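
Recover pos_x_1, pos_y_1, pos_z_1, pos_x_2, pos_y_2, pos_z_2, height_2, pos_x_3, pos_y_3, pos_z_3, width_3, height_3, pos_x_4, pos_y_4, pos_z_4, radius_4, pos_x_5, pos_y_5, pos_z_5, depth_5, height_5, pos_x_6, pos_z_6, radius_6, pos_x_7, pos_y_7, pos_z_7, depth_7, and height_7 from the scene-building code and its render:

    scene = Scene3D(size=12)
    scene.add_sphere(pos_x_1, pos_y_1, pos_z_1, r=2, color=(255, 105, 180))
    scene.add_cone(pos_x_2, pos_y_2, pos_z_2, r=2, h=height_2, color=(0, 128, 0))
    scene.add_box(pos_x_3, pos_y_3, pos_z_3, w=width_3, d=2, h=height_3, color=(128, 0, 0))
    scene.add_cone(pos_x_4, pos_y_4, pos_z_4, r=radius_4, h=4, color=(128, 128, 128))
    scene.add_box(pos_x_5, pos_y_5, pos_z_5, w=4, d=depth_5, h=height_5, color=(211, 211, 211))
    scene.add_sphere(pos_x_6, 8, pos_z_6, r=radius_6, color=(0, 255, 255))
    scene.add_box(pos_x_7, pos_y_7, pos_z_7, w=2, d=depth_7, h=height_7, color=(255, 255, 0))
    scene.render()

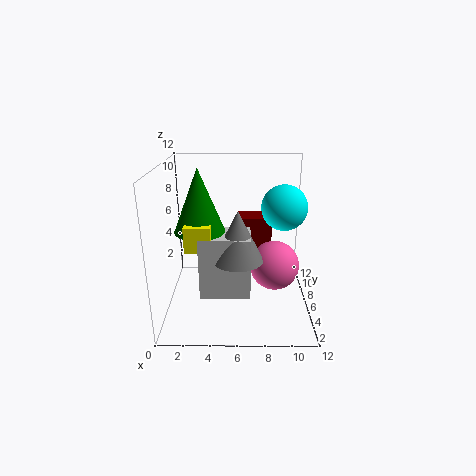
pos_x_1 = 9
pos_y_1 = 5
pos_z_1 = 4
pos_x_2 = 3
pos_y_2 = 5
pos_z_2 = 7
height_2 = 5
pos_x_3 = 6
pos_y_3 = 8
pos_z_3 = 2
width_3 = 3
height_3 = 5
pos_x_4 = 6
pos_y_4 = 4
pos_z_4 = 5
radius_4 = 2
pos_x_5 = 3
pos_y_5 = 3
pos_z_5 = 2
depth_5 = 3
height_5 = 5
pos_x_6 = 10
pos_z_6 = 8
radius_6 = 2
pos_x_7 = 2
pos_y_7 = 3
pos_z_7 = 6
depth_7 = 4
height_7 = 2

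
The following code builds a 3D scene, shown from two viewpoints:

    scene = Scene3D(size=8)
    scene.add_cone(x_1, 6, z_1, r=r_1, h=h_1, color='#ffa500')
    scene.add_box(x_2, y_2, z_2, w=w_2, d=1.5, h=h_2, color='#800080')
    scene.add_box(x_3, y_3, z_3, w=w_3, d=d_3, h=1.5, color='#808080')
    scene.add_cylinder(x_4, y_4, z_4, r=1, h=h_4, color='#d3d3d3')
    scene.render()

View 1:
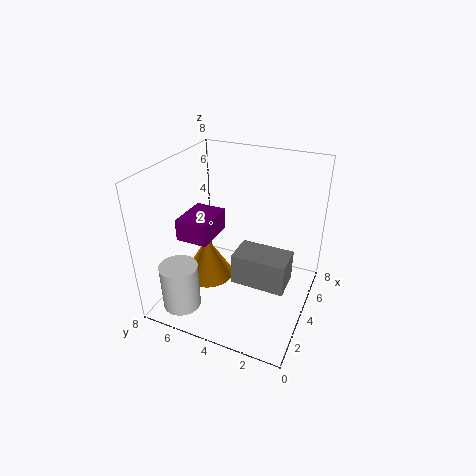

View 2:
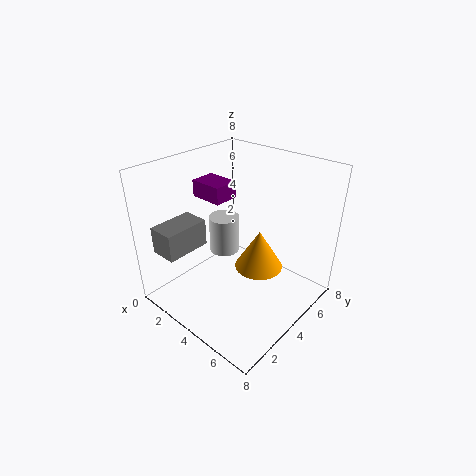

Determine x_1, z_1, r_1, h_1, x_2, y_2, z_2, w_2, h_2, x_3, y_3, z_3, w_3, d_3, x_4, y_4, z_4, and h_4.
x_1 = 4; z_1 = 1; r_1 = 1.5; h_1 = 2.5; x_2 = 0.5; y_2 = 4; z_2 = 5.5; w_2 = 2; h_2 = 1; x_3 = 1; y_3 = 0.5; z_3 = 3.5; w_3 = 1.5; d_3 = 2.5; x_4 = 1; y_4 = 6; z_4 = 1; h_4 = 2.5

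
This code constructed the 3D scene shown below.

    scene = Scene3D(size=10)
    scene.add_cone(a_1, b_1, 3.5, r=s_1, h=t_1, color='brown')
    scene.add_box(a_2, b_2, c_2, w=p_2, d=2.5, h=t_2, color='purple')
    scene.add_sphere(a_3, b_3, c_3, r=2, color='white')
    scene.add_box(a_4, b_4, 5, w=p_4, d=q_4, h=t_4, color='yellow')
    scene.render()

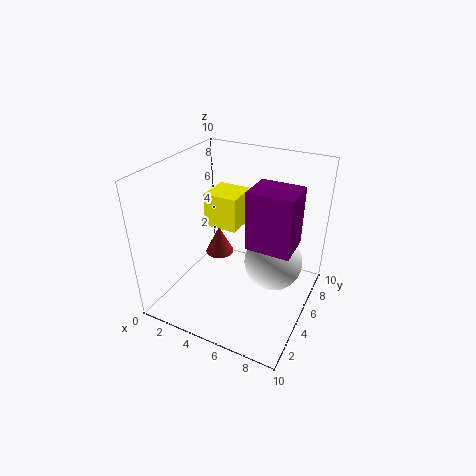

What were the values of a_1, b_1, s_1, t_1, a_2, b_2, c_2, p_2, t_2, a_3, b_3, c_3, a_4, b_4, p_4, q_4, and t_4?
a_1 = 3.5
b_1 = 5
s_1 = 1
t_1 = 2
a_2 = 6
b_2 = 4
c_2 = 5
p_2 = 3
t_2 = 4
a_3 = 7.5
b_3 = 5.5
c_3 = 3.5
a_4 = 2
b_4 = 5.5
p_4 = 2.5
q_4 = 2.5
t_4 = 2.5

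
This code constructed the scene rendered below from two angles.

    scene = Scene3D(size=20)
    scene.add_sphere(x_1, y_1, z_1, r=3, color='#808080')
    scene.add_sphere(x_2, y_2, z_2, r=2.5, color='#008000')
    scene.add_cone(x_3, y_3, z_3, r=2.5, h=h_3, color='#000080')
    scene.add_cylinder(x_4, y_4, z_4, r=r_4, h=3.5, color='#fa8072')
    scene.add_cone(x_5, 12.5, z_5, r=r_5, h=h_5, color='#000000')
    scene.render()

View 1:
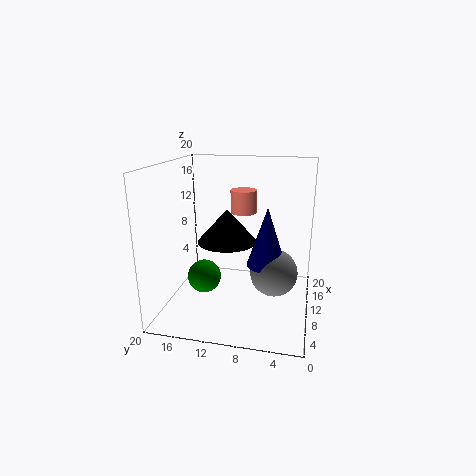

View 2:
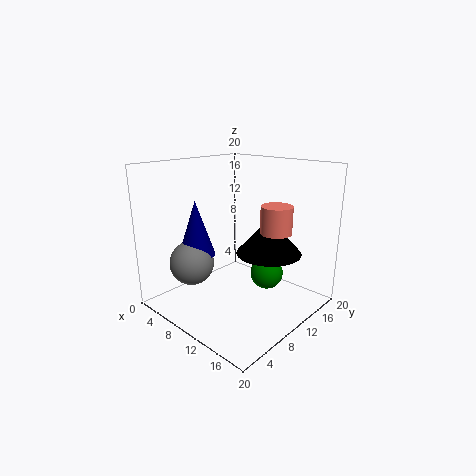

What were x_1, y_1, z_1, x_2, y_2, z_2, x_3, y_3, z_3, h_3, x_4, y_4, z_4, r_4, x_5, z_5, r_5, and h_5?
x_1 = 6.5
y_1 = 4.5
z_1 = 7
x_2 = 11
y_2 = 15.5
z_2 = 3
x_3 = 6.5
y_3 = 5.5
z_3 = 8
h_3 = 7.5
x_4 = 16
y_4 = 10.5
z_4 = 12
r_4 = 2
x_5 = 13.5
z_5 = 8
r_5 = 4.5
h_5 = 5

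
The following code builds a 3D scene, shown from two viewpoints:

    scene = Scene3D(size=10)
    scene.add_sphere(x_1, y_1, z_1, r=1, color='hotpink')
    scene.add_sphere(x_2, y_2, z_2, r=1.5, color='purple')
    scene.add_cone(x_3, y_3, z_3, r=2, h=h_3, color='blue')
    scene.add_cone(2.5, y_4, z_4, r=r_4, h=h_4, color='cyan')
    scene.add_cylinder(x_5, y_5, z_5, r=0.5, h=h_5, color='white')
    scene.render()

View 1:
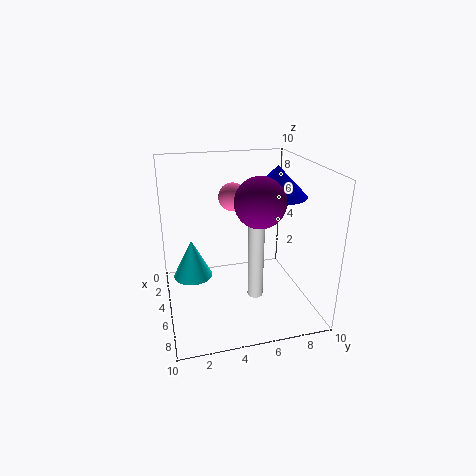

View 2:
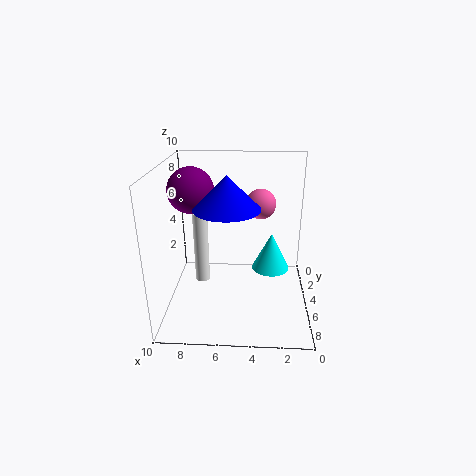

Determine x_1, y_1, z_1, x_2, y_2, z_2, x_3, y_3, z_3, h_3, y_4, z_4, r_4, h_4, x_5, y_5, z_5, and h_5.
x_1 = 3.5; y_1 = 5; z_1 = 7.5; x_2 = 8; y_2 = 5.5; z_2 = 8.5; x_3 = 5.5; y_3 = 7.5; z_3 = 8; h_3 = 2; y_4 = 2; z_4 = 1; r_4 = 1.5; h_4 = 3; x_5 = 7.5; y_5 = 5.5; z_5 = 2; h_5 = 5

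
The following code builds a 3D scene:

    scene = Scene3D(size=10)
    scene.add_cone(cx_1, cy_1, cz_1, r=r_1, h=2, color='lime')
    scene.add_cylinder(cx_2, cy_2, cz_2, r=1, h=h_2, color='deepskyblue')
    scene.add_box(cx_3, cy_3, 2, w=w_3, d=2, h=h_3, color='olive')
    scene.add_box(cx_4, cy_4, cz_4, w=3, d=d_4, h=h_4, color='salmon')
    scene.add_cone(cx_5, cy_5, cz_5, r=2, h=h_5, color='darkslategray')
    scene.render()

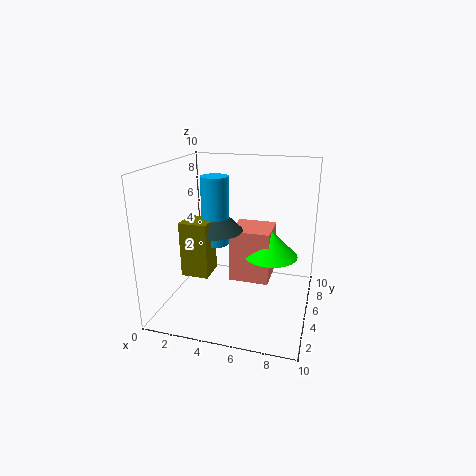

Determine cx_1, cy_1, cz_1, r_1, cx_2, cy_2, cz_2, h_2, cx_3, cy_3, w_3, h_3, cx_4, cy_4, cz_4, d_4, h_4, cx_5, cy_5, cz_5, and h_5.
cx_1 = 7, cy_1 = 7, cz_1 = 3, r_1 = 2, cx_2 = 3, cy_2 = 6, cz_2 = 4, h_2 = 5, cx_3 = 1, cy_3 = 4, w_3 = 2, h_3 = 4, cx_4 = 4, cy_4 = 6, cz_4 = 1, d_4 = 3, h_4 = 4, cx_5 = 3, cy_5 = 6, cz_5 = 5, h_5 = 2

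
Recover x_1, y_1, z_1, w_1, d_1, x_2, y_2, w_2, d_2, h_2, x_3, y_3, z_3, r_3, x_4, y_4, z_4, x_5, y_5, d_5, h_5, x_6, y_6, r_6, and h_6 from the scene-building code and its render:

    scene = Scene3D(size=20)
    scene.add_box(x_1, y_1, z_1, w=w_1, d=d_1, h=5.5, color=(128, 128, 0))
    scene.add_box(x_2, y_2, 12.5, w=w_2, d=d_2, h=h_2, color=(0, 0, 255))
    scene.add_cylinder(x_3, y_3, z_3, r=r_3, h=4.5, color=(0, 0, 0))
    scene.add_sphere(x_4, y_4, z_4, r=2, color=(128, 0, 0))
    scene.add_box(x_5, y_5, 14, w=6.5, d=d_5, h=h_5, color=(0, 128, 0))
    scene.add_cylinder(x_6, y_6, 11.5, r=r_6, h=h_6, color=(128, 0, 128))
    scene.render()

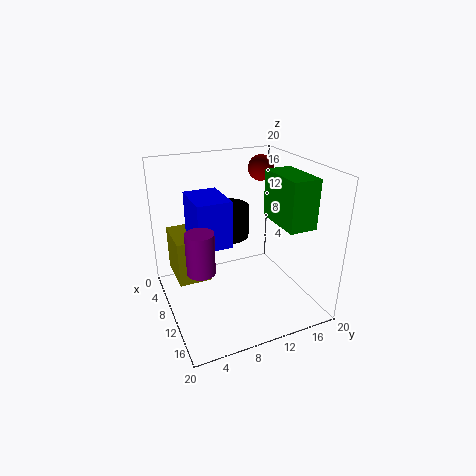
x_1 = 9, y_1 = 0.5, z_1 = 7.5, w_1 = 5.5, d_1 = 4, x_2 = 11, y_2 = 2.5, w_2 = 5.5, d_2 = 4, h_2 = 5.5, x_3 = 7.5, y_3 = 9.5, z_3 = 9.5, r_3 = 3, x_4 = 3, y_4 = 17, z_4 = 17.5, x_5 = 12.5, y_5 = 12.5, d_5 = 3.5, h_5 = 6, x_6 = 18.5, y_6 = 2, r_6 = 1.5, h_6 = 4.5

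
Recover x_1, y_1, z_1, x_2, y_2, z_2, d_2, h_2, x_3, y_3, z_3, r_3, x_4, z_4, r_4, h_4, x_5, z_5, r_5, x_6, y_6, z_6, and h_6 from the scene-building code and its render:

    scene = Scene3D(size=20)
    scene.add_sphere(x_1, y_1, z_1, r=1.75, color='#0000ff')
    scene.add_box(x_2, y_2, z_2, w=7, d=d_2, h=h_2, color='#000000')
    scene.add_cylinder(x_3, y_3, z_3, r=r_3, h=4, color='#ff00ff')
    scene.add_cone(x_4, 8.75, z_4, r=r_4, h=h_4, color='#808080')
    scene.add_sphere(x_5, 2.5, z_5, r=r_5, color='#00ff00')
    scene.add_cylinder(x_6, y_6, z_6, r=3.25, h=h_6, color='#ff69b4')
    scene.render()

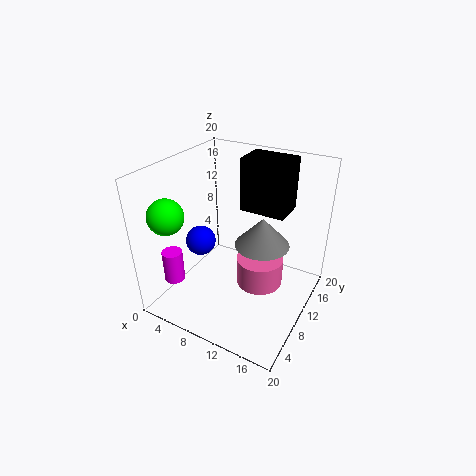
x_1 = 8.75, y_1 = 3.25, z_1 = 13, x_2 = 7.5, y_2 = 15, z_2 = 11.5, d_2 = 5, h_2 = 8, x_3 = 5.75, y_3 = 1.25, z_3 = 7.5, r_3 = 1.25, x_4 = 14.25, z_4 = 11, r_4 = 3.5, h_4 = 3.75, x_5 = 4.25, z_5 = 15.25, r_5 = 2.25, x_6 = 13.25, y_6 = 10.5, z_6 = 3.5, h_6 = 4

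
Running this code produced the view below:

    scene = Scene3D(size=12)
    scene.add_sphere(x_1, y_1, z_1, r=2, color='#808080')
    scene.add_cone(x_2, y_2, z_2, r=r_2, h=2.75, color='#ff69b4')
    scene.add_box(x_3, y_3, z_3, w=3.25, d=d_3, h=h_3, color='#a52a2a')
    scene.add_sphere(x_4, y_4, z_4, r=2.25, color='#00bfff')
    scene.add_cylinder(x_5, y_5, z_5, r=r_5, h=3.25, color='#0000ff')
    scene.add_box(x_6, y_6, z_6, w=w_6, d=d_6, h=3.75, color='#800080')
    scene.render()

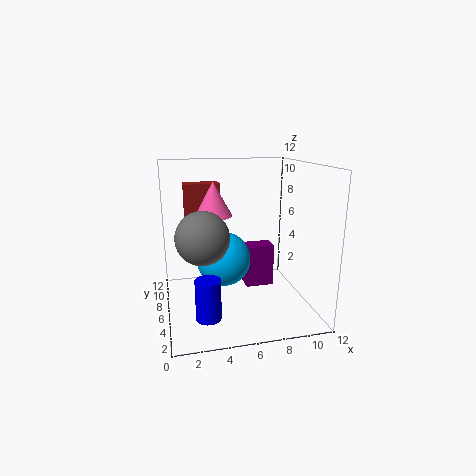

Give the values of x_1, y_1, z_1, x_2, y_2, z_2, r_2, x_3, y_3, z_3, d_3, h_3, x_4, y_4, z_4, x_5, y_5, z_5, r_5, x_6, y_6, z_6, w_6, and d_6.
x_1 = 2.75, y_1 = 3.5, z_1 = 7, x_2 = 4, y_2 = 6, z_2 = 8, r_2 = 1.5, x_3 = 2, y_3 = 9.75, z_3 = 6.75, d_3 = 1.75, h_3 = 3.25, x_4 = 4.75, y_4 = 6, z_4 = 4.25, x_5 = 3, y_5 = 3.25, z_5 = 0.5, r_5 = 1, x_6 = 7, y_6 = 6.75, z_6 = 1, w_6 = 2.5, d_6 = 1.75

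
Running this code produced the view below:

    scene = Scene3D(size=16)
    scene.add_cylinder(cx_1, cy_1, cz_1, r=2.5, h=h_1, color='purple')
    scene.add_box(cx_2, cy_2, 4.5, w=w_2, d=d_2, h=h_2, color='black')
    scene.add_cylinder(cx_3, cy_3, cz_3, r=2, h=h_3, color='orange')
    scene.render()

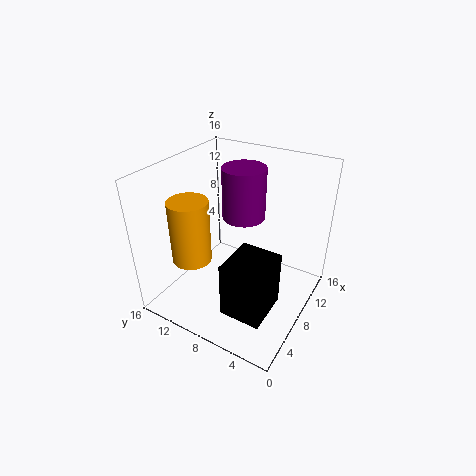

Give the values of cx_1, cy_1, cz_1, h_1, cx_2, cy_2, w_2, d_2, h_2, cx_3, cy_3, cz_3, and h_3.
cx_1 = 11; cy_1 = 9; cz_1 = 9; h_1 = 6; cx_2 = 0.5; cy_2 = 1.5; w_2 = 4.5; d_2 = 4; h_2 = 5.5; cx_3 = 3; cy_3 = 10.5; cz_3 = 7.5; h_3 = 6.5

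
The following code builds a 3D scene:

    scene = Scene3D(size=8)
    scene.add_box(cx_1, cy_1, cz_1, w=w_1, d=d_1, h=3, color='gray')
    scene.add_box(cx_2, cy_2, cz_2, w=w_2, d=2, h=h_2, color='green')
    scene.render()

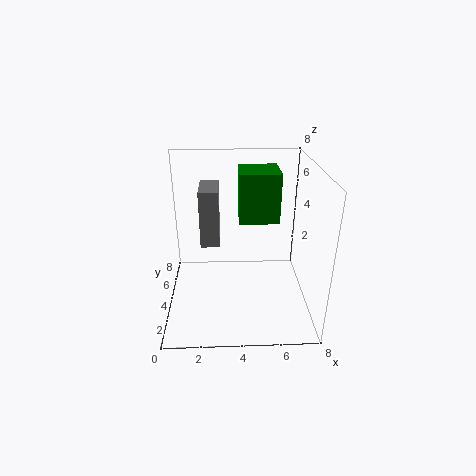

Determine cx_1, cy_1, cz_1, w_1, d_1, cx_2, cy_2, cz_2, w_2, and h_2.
cx_1 = 2, cy_1 = 3, cz_1 = 4, w_1 = 1, d_1 = 2, cx_2 = 4, cy_2 = 2.5, cz_2 = 5.5, w_2 = 2, h_2 = 2.5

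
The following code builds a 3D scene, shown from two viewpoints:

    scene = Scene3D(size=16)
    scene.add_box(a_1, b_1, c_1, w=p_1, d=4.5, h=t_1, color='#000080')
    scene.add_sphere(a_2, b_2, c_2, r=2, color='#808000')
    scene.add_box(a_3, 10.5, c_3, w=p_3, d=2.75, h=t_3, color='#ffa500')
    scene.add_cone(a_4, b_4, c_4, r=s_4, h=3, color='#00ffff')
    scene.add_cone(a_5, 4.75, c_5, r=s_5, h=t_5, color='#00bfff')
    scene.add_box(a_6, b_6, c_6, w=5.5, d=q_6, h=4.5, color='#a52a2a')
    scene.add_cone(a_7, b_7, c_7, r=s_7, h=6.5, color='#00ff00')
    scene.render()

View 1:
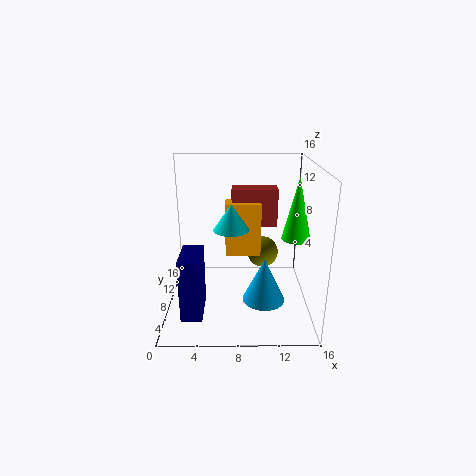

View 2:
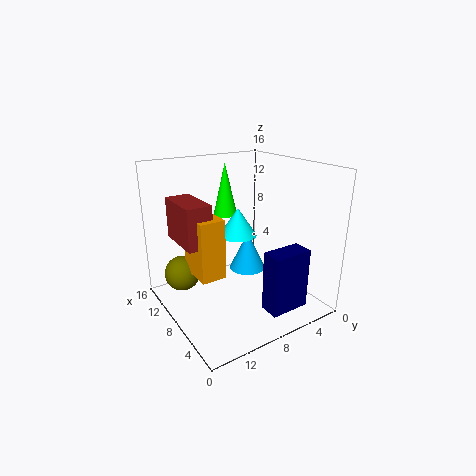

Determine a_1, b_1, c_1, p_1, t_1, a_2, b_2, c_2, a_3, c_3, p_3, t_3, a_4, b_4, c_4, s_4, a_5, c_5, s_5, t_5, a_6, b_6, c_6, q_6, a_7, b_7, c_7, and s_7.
a_1 = 2; b_1 = 2.75; c_1 = 0.75; p_1 = 2.25; t_1 = 6.75; a_2 = 11.25; b_2 = 13.5; c_2 = 3.75; a_3 = 6.5; c_3 = 4.5; p_3 = 4.25; t_3 = 6.5; a_4 = 7.25; b_4 = 8.5; c_4 = 8.75; s_4 = 2; a_5 = 10.75; c_5 = 2.25; s_5 = 2.25; t_5 = 4.75; a_6 = 7.25; b_6 = 11.5; c_6 = 8; q_6 = 2.75; a_7 = 14; b_7 = 6; c_7 = 8.75; s_7 = 1.5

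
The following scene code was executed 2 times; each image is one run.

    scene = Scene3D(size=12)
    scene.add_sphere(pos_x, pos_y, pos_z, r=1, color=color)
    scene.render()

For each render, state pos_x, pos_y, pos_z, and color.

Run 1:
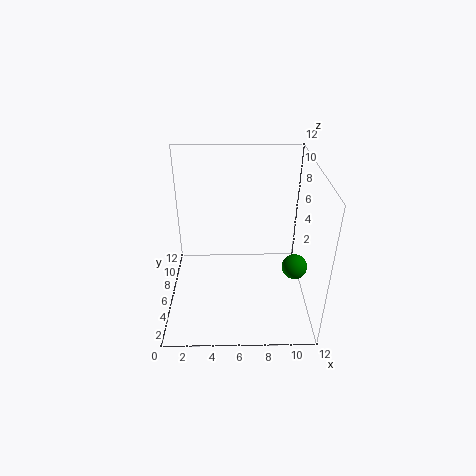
pos_x = 10.5; pos_y = 4; pos_z = 4.5; color = 'green'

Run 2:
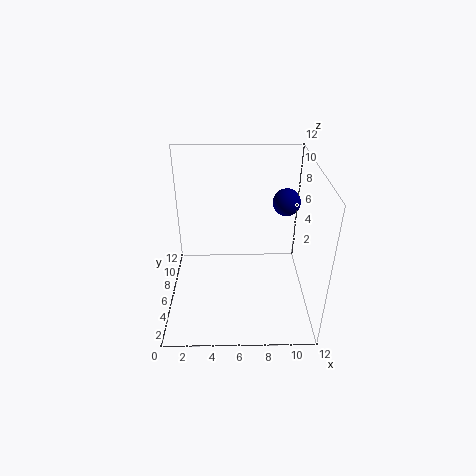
pos_x = 9.5; pos_y = 4.5; pos_z = 10; color = 'navy'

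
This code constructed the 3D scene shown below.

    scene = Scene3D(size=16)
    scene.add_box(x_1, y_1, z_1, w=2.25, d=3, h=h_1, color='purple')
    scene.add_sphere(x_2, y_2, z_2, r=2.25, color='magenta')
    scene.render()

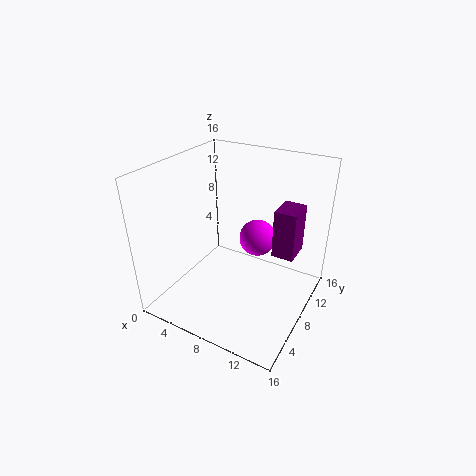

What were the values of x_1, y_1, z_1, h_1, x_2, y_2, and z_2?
x_1 = 12.5, y_1 = 7, z_1 = 7.75, h_1 = 5, x_2 = 8.25, y_2 = 12.5, z_2 = 5.75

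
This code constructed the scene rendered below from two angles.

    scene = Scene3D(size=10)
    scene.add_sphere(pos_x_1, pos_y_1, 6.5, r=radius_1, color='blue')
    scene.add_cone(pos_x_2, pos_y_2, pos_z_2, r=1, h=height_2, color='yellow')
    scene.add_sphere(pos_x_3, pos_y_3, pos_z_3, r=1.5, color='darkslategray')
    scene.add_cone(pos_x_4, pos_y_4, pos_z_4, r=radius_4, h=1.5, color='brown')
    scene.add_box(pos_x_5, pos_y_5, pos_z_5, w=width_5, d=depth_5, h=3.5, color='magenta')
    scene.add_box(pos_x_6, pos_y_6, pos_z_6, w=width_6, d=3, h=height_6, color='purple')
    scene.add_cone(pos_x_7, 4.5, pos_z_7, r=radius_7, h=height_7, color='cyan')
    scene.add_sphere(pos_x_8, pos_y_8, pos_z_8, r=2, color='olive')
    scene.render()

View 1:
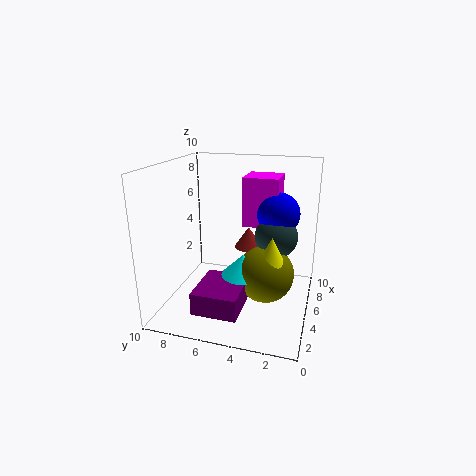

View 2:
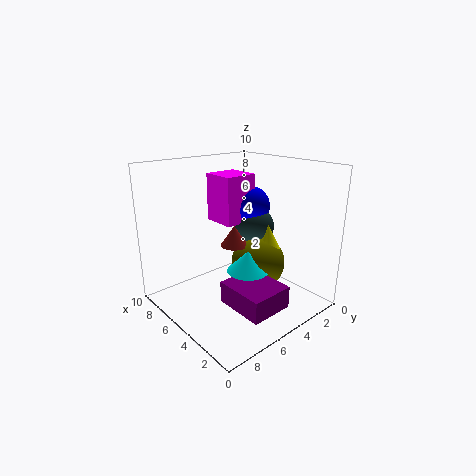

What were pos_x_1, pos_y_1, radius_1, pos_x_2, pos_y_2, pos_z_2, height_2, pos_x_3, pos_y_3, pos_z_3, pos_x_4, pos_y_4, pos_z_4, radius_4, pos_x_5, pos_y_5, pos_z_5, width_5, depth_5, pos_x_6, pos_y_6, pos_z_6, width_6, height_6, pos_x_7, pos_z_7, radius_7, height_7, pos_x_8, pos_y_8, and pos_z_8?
pos_x_1 = 6.5
pos_y_1 = 2.5
radius_1 = 1.5
pos_x_2 = 4.5
pos_y_2 = 2.5
pos_z_2 = 3.5
height_2 = 2
pos_x_3 = 6
pos_y_3 = 2.5
pos_z_3 = 5
pos_x_4 = 6
pos_y_4 = 4.5
pos_z_4 = 4
radius_4 = 1
pos_x_5 = 6
pos_y_5 = 2.5
pos_z_5 = 5.5
width_5 = 2.5
depth_5 = 2.5
pos_x_6 = 1
pos_y_6 = 4
pos_z_6 = 1
width_6 = 3.5
height_6 = 1.5
pos_x_7 = 4.5
pos_z_7 = 2.5
radius_7 = 1.5
height_7 = 1.5
pos_x_8 = 5
pos_y_8 = 3
pos_z_8 = 2.5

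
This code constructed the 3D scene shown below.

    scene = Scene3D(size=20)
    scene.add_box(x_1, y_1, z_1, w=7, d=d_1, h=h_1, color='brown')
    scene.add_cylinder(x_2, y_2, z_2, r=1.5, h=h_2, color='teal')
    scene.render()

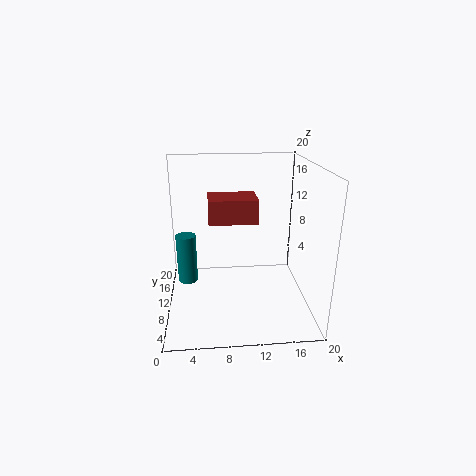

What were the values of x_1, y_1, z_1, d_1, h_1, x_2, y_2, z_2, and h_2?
x_1 = 6; y_1 = 11; z_1 = 11.5; d_1 = 5; h_1 = 3.5; x_2 = 2.5; y_2 = 14; z_2 = 1.5; h_2 = 7.5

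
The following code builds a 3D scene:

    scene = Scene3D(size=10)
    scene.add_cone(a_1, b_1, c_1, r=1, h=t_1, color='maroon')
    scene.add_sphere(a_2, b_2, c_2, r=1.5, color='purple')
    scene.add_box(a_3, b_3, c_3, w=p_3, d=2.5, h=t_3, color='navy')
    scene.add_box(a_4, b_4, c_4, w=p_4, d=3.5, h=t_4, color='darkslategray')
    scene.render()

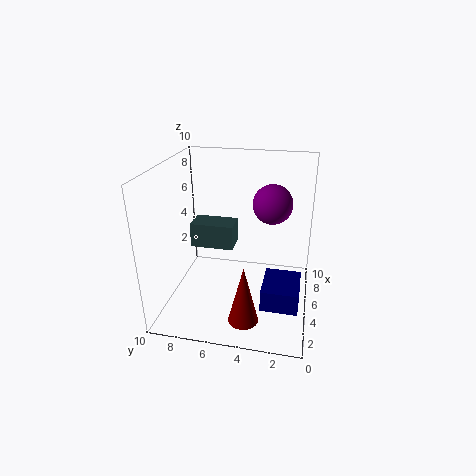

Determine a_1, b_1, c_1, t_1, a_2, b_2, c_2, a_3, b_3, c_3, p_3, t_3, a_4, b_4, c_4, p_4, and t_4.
a_1 = 2, b_1 = 4, c_1 = 0.5, t_1 = 4, a_2 = 8, b_2 = 3, c_2 = 6.5, a_3 = 2.5, b_3 = 0.5, c_3 = 1, p_3 = 3, t_3 = 1.5, a_4 = 7.5, b_4 = 6, c_4 = 2.5, p_4 = 2, t_4 = 2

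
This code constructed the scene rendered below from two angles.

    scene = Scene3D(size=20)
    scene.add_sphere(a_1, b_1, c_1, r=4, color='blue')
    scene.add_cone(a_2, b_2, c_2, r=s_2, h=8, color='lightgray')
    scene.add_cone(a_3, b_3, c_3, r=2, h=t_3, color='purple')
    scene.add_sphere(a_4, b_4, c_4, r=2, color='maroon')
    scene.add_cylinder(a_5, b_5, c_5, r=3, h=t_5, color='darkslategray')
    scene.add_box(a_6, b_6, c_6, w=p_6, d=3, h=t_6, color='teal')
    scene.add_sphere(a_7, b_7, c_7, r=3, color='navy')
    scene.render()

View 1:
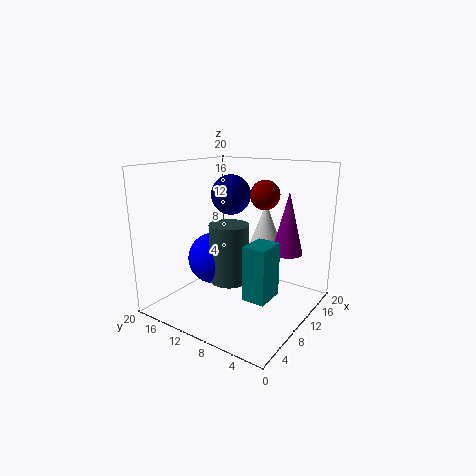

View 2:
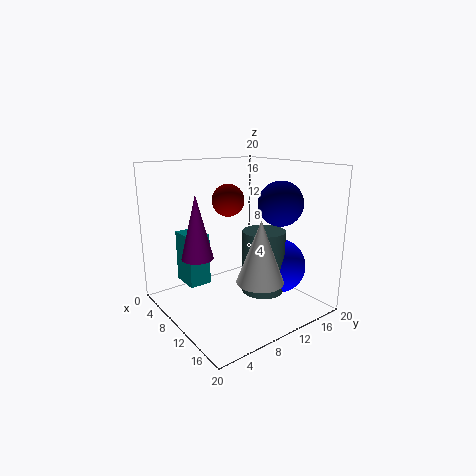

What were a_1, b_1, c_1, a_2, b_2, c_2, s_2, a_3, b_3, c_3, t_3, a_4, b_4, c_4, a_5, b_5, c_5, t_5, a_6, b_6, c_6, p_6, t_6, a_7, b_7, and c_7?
a_1 = 12; b_1 = 16; c_1 = 5; a_2 = 16; b_2 = 9; c_2 = 6; s_2 = 3; a_3 = 11; b_3 = 3; c_3 = 9; t_3 = 8; a_4 = 12; b_4 = 7; c_4 = 16; a_5 = 12; b_5 = 13; c_5 = 2; t_5 = 9; a_6 = 5; b_6 = 3; c_6 = 4; p_6 = 4; t_6 = 7; a_7 = 14; b_7 = 14; c_7 = 15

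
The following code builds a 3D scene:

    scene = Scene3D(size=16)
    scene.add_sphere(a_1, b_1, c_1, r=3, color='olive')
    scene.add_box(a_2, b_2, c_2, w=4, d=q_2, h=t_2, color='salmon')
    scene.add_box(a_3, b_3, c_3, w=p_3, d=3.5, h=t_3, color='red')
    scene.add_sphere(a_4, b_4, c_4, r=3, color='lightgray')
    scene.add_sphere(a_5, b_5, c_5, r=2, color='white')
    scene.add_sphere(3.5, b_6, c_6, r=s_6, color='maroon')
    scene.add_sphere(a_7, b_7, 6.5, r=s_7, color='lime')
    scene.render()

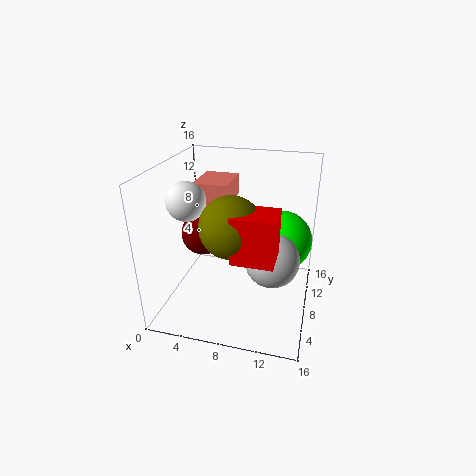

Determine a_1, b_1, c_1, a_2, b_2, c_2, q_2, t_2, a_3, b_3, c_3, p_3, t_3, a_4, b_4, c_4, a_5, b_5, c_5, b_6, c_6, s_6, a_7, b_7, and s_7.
a_1 = 8.5; b_1 = 3.5; c_1 = 11.5; a_2 = 2.5; b_2 = 9; c_2 = 11; q_2 = 5; t_2 = 2.5; a_3 = 9; b_3 = 1; c_3 = 9; p_3 = 4; t_3 = 4.5; a_4 = 12; b_4 = 7.5; c_4 = 6; a_5 = 3.5; b_5 = 5; c_5 = 13; b_6 = 9; c_6 = 7.5; s_6 = 2.5; a_7 = 12.5; b_7 = 11.5; s_7 = 3.5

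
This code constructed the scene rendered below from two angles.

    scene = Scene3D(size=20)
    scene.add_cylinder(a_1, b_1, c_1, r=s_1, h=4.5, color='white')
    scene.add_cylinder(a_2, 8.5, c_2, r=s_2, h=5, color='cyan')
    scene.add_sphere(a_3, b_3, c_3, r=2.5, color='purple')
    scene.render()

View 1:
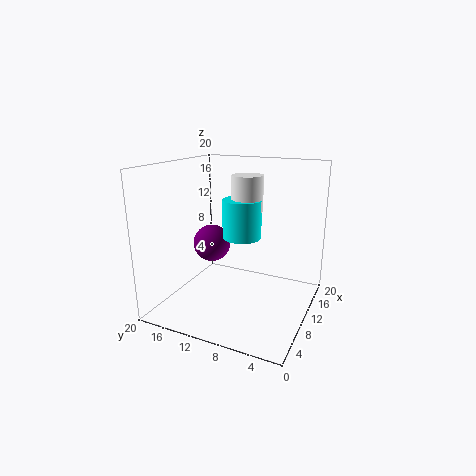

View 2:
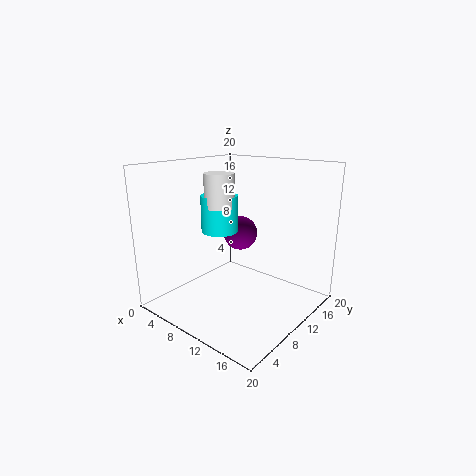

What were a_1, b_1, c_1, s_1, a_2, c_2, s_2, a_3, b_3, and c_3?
a_1 = 8.5; b_1 = 8; c_1 = 14.5; s_1 = 2; a_2 = 8; c_2 = 11; s_2 = 2.5; a_3 = 8; b_3 = 13; c_3 = 9.5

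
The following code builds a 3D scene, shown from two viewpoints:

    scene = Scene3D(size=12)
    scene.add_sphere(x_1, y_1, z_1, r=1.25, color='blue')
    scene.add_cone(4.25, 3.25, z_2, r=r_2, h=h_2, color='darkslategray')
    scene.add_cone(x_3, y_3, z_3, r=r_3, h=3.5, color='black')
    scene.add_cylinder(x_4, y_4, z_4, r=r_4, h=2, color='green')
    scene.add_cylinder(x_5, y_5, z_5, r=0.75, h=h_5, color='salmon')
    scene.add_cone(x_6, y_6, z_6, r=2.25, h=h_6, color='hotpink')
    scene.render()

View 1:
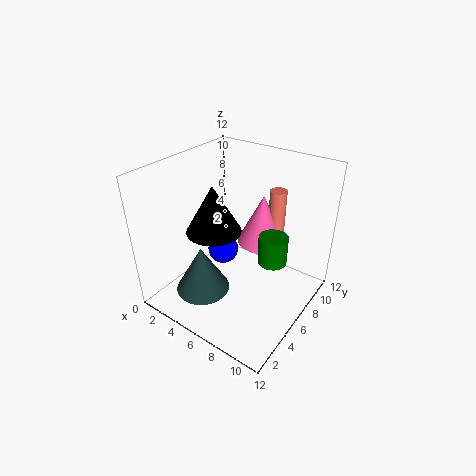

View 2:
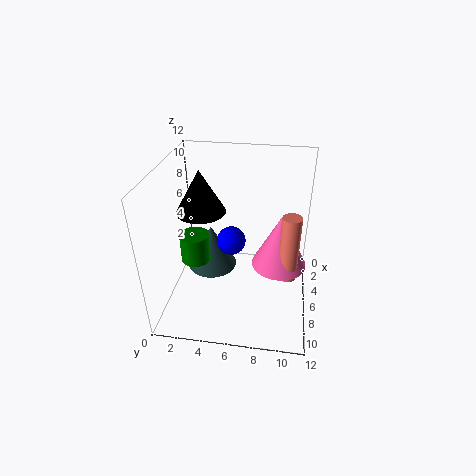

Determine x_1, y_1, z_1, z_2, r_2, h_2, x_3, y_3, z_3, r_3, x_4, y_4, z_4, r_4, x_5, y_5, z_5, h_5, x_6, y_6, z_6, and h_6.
x_1 = 5; y_1 = 5.25; z_1 = 5; z_2 = 1.75; r_2 = 2.25; h_2 = 4; x_3 = 6; y_3 = 3; z_3 = 8.25; r_3 = 2; x_4 = 10.5; y_4 = 3.75; z_4 = 7; r_4 = 1; x_5 = 7.25; y_5 = 10.25; z_5 = 3.5; h_5 = 5.5; x_6 = 6.25; y_6 = 9.5; z_6 = 4; h_6 = 4.5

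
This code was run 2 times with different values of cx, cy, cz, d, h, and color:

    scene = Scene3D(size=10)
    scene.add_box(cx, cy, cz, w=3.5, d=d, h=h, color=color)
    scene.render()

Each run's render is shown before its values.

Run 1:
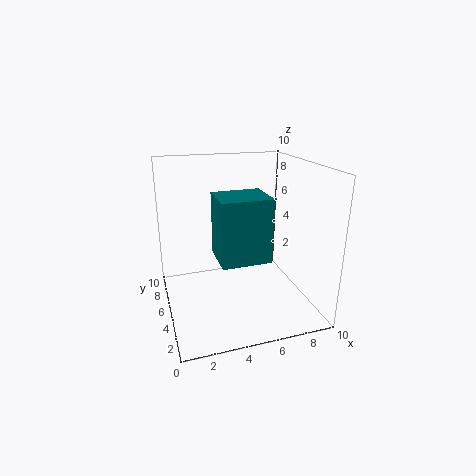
cx = 3.5, cy = 3.5, cz = 3.5, d = 3, h = 4.5, color = 'teal'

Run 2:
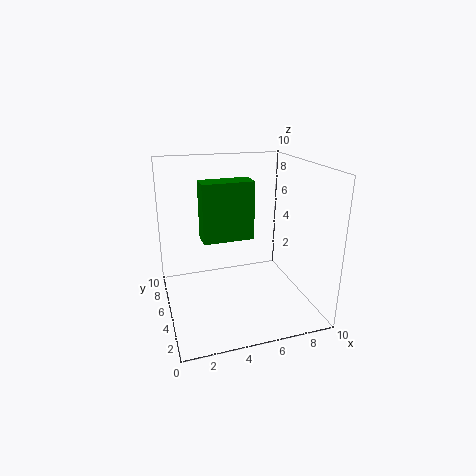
cx = 2.5, cy = 4.5, cz = 5, d = 1.5, h = 4, color = 'green'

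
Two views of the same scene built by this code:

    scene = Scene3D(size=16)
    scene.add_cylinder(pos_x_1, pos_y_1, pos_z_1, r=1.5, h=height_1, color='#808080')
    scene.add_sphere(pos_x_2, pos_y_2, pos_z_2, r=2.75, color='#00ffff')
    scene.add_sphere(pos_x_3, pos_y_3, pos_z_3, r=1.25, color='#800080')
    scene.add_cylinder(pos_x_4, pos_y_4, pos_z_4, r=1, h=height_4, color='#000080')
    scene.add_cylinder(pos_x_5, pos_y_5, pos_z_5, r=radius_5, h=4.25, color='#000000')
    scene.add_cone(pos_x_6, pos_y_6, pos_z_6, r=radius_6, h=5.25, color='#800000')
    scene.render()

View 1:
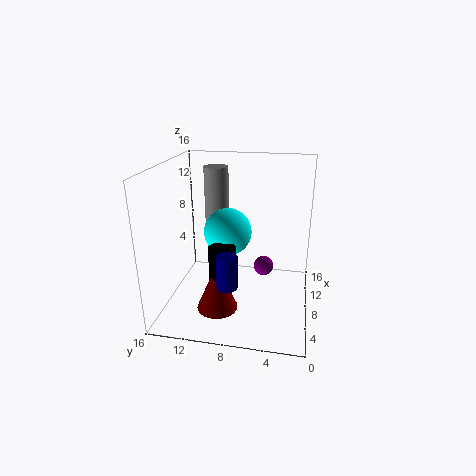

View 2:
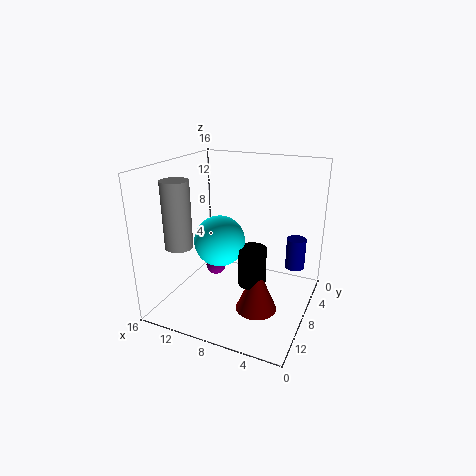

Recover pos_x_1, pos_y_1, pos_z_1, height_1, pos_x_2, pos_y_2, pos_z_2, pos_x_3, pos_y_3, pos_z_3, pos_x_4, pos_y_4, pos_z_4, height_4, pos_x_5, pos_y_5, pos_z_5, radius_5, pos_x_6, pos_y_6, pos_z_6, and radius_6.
pos_x_1 = 13.25, pos_y_1 = 11.75, pos_z_1 = 7.5, height_1 = 7.25, pos_x_2 = 9.5, pos_y_2 = 9.5, pos_z_2 = 8, pos_x_3 = 12.25, pos_y_3 = 5.5, pos_z_3 = 2.5, pos_x_4 = 1.5, pos_y_4 = 7.75, pos_z_4 = 5.75, height_4 = 3.25, pos_x_5 = 5.75, pos_y_5 = 9.25, pos_z_5 = 3.5, radius_5 = 1.5, pos_x_6 = 5, pos_y_6 = 9.75, pos_z_6 = 0.75, radius_6 = 2.25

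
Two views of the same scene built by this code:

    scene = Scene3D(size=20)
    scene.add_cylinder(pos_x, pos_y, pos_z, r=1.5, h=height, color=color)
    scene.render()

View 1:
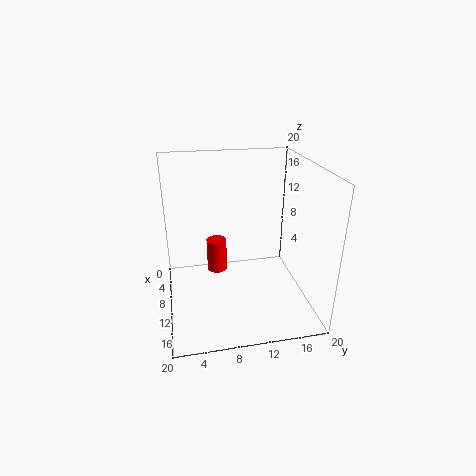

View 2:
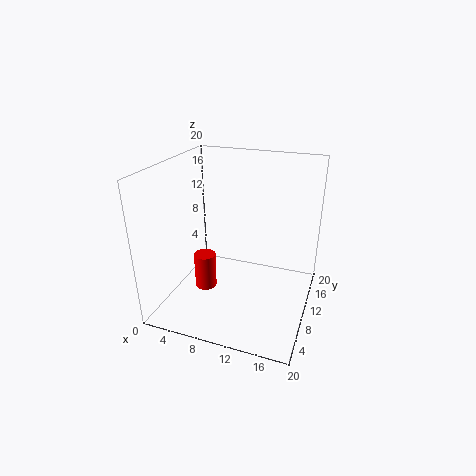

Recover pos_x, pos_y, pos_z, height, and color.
pos_x = 6
pos_y = 7.5
pos_z = 3
height = 5
color = 'red'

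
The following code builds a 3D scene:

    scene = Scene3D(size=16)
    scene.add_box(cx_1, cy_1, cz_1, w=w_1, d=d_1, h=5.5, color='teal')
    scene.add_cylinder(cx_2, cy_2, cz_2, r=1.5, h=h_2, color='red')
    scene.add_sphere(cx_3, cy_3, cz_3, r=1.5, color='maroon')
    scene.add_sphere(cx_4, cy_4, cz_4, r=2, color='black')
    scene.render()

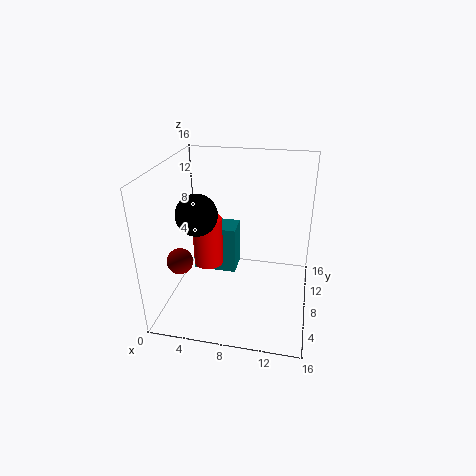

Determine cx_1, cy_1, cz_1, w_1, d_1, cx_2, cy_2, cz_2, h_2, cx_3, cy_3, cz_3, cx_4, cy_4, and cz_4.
cx_1 = 2.5; cy_1 = 8.5; cz_1 = 3; w_1 = 5; d_1 = 3; cx_2 = 5.5; cy_2 = 5; cz_2 = 6.5; h_2 = 5; cx_3 = 1.5; cy_3 = 6.5; cz_3 = 5; cx_4 = 5; cy_4 = 3.5; cz_4 = 12.5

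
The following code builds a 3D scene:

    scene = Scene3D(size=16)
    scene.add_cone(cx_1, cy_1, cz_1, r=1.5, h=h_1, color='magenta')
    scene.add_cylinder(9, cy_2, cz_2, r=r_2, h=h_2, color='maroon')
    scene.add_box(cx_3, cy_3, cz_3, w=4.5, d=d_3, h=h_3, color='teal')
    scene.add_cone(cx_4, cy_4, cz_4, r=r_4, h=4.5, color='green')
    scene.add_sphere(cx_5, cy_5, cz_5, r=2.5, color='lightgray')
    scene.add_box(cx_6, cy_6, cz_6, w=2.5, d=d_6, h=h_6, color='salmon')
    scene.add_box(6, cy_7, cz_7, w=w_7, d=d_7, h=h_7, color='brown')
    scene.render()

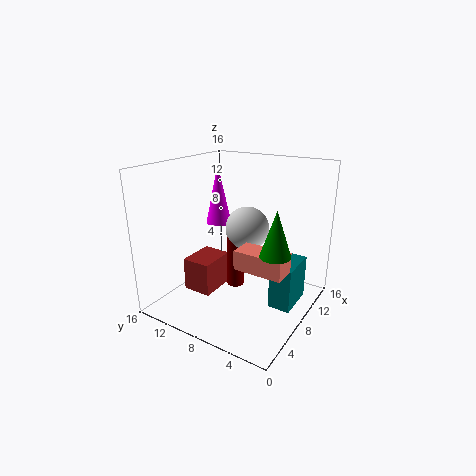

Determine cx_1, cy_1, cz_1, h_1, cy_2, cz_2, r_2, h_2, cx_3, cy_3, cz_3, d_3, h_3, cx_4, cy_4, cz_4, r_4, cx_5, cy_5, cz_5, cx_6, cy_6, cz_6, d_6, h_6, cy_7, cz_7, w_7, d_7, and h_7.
cx_1 = 10; cy_1 = 12; cz_1 = 8.5; h_1 = 7; cy_2 = 9; cz_2 = 1.5; r_2 = 1; h_2 = 7.5; cx_3 = 8; cy_3 = 1.5; cz_3 = 0.5; d_3 = 2.5; h_3 = 5; cx_4 = 5; cy_4 = 2; cz_4 = 8.5; r_4 = 1.5; cx_5 = 10; cy_5 = 8; cz_5 = 8.5; cx_6 = 4; cy_6 = 1; cz_6 = 6.5; d_6 = 5; h_6 = 2; cy_7 = 11; cz_7 = 0.5; w_7 = 4.5; d_7 = 3.5; h_7 = 4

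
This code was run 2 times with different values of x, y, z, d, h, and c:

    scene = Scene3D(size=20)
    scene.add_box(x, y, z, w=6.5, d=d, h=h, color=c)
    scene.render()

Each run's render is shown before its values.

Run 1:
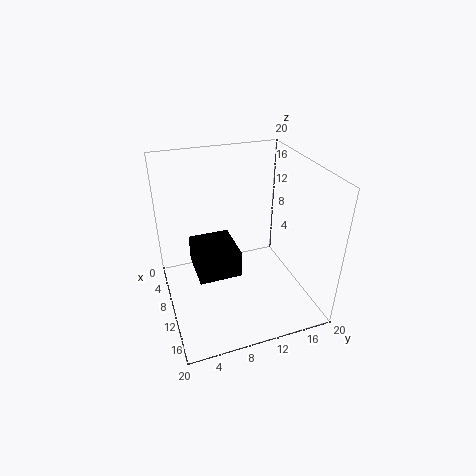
x = 5; y = 4; z = 4.5; d = 6; h = 4; c = 'black'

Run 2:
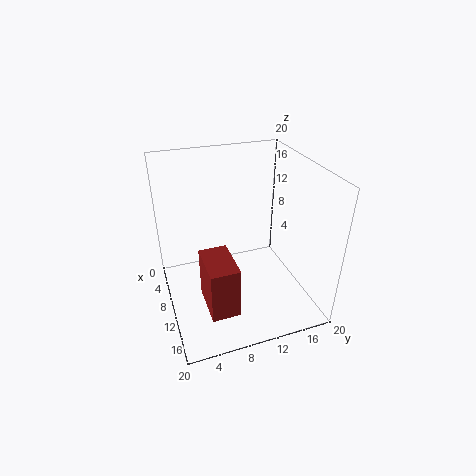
x = 9; y = 4.5; z = 1; d = 4; h = 7.5; c = 'brown'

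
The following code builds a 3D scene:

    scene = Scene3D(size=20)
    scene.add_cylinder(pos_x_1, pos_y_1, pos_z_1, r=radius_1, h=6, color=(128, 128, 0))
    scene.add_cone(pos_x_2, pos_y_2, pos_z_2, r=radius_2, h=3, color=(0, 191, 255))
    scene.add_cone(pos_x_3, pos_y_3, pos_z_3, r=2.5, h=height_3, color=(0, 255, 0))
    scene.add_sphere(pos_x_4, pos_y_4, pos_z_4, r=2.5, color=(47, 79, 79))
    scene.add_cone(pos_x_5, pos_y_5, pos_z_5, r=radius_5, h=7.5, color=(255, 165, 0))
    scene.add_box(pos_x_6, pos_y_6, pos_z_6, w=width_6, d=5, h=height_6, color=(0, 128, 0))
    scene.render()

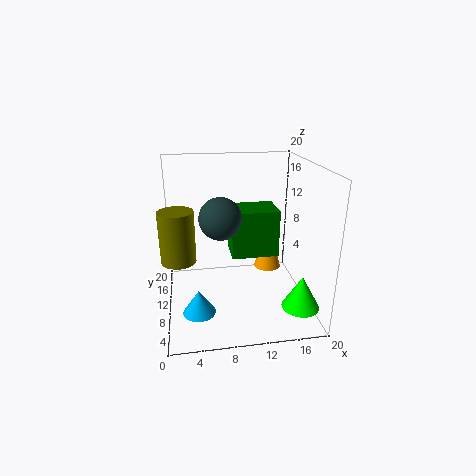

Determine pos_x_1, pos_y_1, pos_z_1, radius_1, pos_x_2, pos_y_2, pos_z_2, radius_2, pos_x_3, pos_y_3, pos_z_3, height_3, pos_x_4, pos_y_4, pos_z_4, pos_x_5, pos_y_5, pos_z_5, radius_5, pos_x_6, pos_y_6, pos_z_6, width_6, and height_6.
pos_x_1 = 2; pos_y_1 = 3.5; pos_z_1 = 10.5; radius_1 = 2; pos_x_2 = 4; pos_y_2 = 3; pos_z_2 = 3.5; radius_2 = 2; pos_x_3 = 17.5; pos_y_3 = 4; pos_z_3 = 2; height_3 = 4.5; pos_x_4 = 7; pos_y_4 = 4.5; pos_z_4 = 15; pos_x_5 = 15; pos_y_5 = 12.5; pos_z_5 = 4; radius_5 = 2; pos_x_6 = 9; pos_y_6 = 8.5; pos_z_6 = 7.5; width_6 = 6.5; height_6 = 6.5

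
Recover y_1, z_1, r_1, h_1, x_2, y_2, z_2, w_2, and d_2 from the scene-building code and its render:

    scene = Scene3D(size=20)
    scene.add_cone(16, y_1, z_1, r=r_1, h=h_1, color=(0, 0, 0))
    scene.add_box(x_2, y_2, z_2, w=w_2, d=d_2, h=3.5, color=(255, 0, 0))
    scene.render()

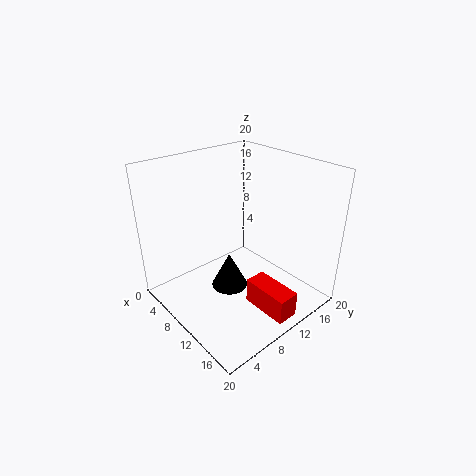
y_1 = 3.5; z_1 = 9; r_1 = 2; h_1 = 4; x_2 = 13; y_2 = 9; z_2 = 1.5; w_2 = 6.5; d_2 = 3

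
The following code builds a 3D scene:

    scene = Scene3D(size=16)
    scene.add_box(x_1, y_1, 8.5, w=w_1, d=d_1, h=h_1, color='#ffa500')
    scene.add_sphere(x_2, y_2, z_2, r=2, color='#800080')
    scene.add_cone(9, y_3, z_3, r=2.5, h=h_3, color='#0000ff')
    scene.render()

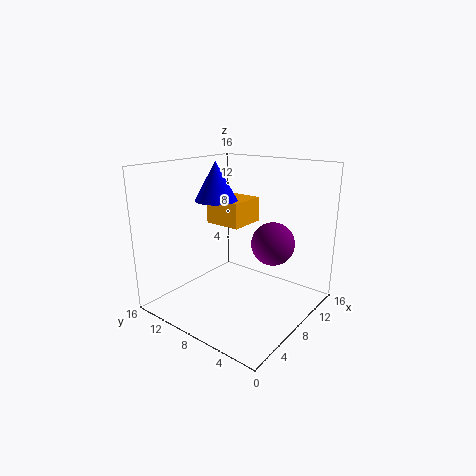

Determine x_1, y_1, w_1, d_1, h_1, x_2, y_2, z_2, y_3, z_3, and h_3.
x_1 = 9; y_1 = 9; w_1 = 4.5; d_1 = 4.5; h_1 = 3; x_2 = 5.5; y_2 = 2; z_2 = 9.5; y_3 = 12; z_3 = 11.5; h_3 = 4.5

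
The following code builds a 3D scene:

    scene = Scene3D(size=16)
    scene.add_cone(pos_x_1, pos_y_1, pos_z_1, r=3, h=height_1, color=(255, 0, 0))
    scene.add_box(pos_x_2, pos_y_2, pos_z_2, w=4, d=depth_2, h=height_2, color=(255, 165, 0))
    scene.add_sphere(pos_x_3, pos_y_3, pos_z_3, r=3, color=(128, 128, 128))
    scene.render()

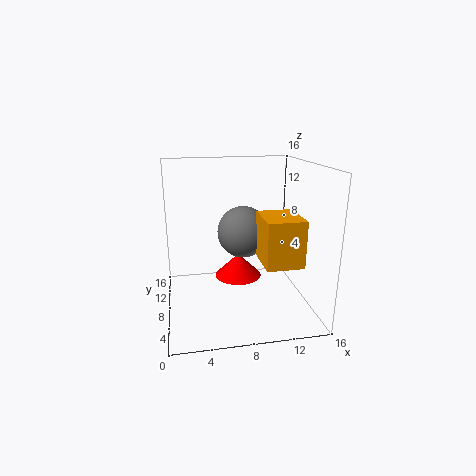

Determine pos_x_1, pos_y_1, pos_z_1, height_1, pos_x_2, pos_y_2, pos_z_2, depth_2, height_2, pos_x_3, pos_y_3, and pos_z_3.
pos_x_1 = 9; pos_y_1 = 13; pos_z_1 = 1; height_1 = 3; pos_x_2 = 10; pos_y_2 = 3; pos_z_2 = 6; depth_2 = 5; height_2 = 5; pos_x_3 = 9; pos_y_3 = 10; pos_z_3 = 8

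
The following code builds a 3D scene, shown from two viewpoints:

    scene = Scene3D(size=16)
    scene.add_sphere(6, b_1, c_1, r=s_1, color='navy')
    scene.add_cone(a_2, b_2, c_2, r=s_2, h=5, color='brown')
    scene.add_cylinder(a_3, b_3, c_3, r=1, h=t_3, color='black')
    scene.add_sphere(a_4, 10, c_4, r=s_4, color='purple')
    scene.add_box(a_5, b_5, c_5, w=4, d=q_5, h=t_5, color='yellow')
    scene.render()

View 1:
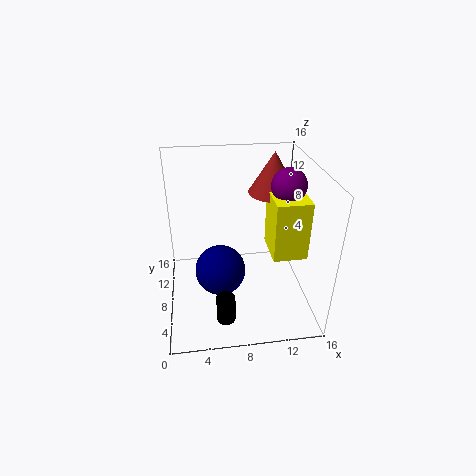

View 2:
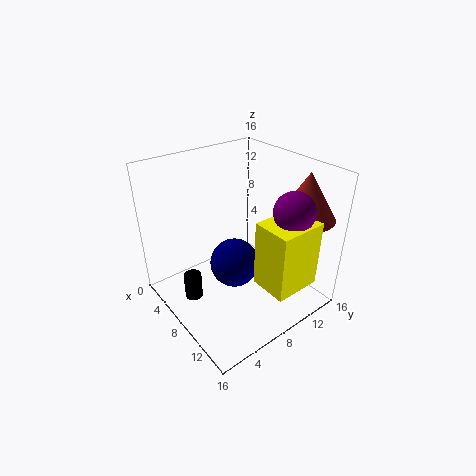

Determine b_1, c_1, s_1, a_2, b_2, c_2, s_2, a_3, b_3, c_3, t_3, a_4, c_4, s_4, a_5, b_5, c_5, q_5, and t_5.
b_1 = 9, c_1 = 3, s_1 = 3, a_2 = 13, b_2 = 13, c_2 = 11, s_2 = 3, a_3 = 6, b_3 = 3, c_3 = 1, t_3 = 3, a_4 = 14, c_4 = 13, s_4 = 2, a_5 = 12, b_5 = 7, c_5 = 5, q_5 = 5, t_5 = 7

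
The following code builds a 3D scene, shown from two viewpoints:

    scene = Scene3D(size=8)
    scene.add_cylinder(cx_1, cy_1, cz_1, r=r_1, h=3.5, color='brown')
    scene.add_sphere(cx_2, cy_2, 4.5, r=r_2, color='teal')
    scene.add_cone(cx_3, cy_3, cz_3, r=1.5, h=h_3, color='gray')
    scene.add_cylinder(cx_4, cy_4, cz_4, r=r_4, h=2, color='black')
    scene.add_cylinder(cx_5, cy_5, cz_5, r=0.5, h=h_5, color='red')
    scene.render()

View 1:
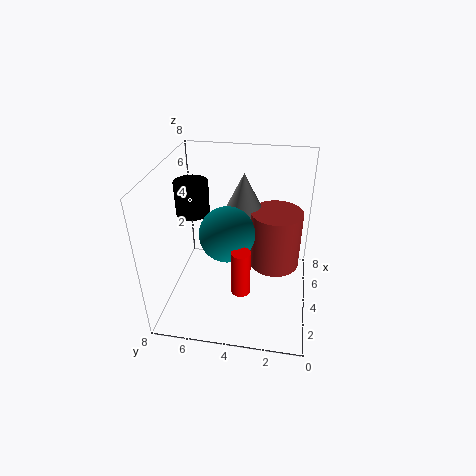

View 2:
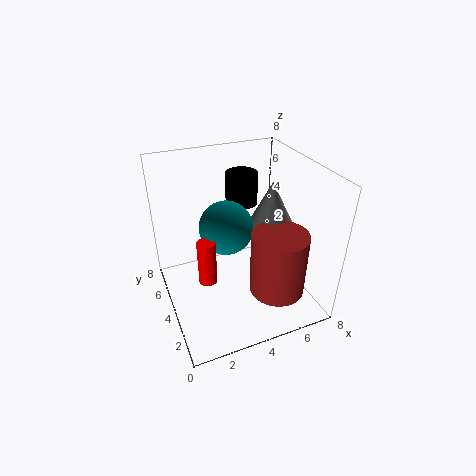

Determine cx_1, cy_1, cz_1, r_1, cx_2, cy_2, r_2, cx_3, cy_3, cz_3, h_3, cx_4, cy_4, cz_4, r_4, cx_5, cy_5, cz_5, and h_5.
cx_1 = 5.5
cy_1 = 2
cz_1 = 1.5
r_1 = 1.5
cx_2 = 3.5
cy_2 = 4.5
r_2 = 1.5
cx_3 = 6
cy_3 = 4
cz_3 = 4
h_3 = 3
cx_4 = 5.5
cy_4 = 7
cz_4 = 4.5
r_4 = 1
cx_5 = 2
cy_5 = 3.5
cz_5 = 2
h_5 = 2.5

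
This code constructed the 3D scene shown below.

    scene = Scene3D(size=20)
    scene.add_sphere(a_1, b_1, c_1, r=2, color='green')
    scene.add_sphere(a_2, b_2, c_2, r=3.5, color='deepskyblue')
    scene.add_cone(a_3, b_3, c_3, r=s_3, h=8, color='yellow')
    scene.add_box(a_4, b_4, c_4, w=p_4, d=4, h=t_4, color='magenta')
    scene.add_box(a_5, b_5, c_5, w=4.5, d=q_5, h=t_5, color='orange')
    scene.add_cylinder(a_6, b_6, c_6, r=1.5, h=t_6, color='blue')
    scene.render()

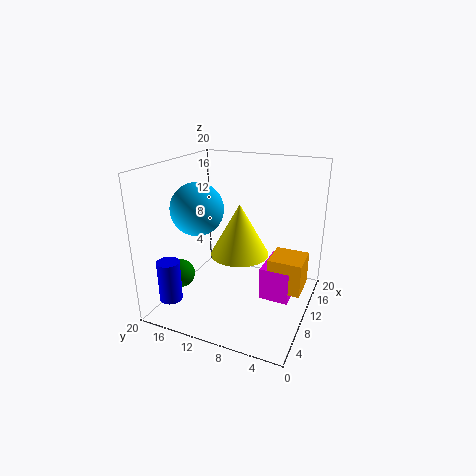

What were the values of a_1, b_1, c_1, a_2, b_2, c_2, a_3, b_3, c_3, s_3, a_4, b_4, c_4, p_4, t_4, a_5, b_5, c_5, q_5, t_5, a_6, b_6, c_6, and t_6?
a_1 = 6.5, b_1 = 17.5, c_1 = 4.5, a_2 = 7, b_2 = 14.5, c_2 = 14.5, a_3 = 14, b_3 = 11.5, c_3 = 5.5, s_3 = 4.5, a_4 = 8, b_4 = 2, c_4 = 2.5, p_4 = 6, t_4 = 4.5, a_5 = 8, b_5 = 0.5, c_5 = 4, q_5 = 4.5, t_5 = 4.5, a_6 = 2.5, b_6 = 16.5, c_6 = 3, t_6 = 5.5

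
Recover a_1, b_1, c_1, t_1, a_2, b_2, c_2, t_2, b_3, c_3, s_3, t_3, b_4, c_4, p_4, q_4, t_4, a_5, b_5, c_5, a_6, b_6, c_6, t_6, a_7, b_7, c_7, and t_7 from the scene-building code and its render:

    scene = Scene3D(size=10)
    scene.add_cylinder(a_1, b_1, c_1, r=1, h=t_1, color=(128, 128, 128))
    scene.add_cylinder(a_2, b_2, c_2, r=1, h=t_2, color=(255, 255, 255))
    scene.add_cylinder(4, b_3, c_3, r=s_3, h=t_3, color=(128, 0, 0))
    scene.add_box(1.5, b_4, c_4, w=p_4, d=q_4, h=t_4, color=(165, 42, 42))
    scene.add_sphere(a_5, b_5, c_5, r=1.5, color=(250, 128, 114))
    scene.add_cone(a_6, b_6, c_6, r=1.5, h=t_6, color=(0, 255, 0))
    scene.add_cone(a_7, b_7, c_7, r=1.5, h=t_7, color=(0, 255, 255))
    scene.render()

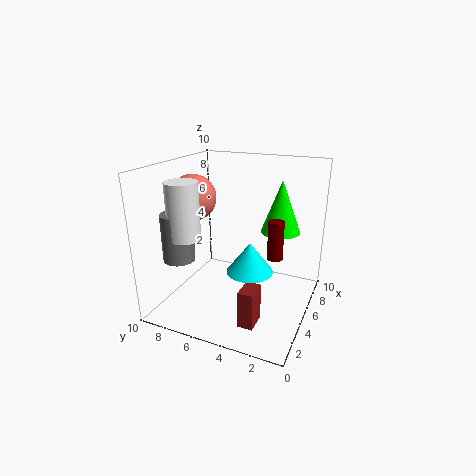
a_1 = 1.5, b_1 = 7.5, c_1 = 4.5, t_1 = 3, a_2 = 1.5, b_2 = 7, c_2 = 6, t_2 = 3.5, b_3 = 2, c_3 = 4.5, s_3 = 0.5, t_3 = 2.5, b_4 = 2.5, c_4 = 0.5, p_4 = 1.5, q_4 = 1, t_4 = 2.5, a_5 = 3.5, b_5 = 7.5, c_5 = 8, a_6 = 8.5, b_6 = 3, c_6 = 4.5, t_6 = 4, a_7 = 3.5, b_7 = 3.5, c_7 = 3.5, t_7 = 2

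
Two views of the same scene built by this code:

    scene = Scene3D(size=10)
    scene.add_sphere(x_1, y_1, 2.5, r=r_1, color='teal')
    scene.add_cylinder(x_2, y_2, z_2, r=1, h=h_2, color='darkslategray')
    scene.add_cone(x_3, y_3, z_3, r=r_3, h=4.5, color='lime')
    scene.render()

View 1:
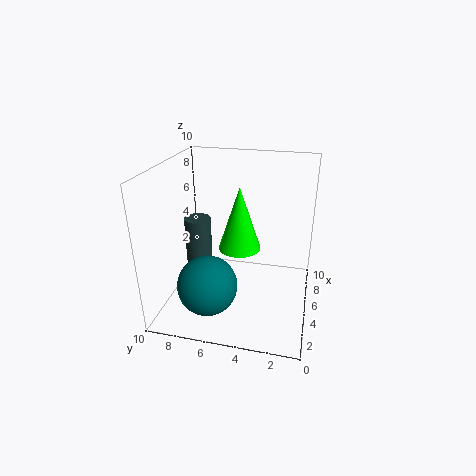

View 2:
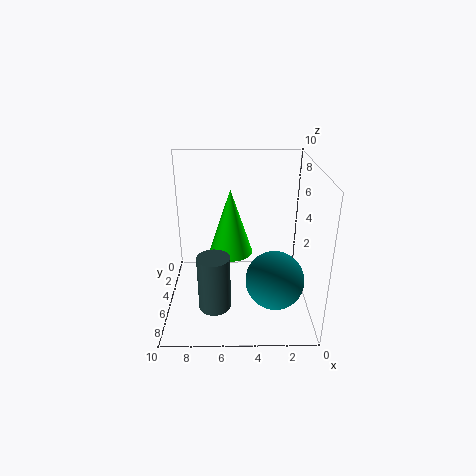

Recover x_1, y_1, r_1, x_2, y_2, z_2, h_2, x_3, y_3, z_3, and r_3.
x_1 = 2.5
y_1 = 6.5
r_1 = 2
x_2 = 6.5
y_2 = 8.5
z_2 = 2
h_2 = 3.5
x_3 = 5.5
y_3 = 5
z_3 = 4
r_3 = 1.5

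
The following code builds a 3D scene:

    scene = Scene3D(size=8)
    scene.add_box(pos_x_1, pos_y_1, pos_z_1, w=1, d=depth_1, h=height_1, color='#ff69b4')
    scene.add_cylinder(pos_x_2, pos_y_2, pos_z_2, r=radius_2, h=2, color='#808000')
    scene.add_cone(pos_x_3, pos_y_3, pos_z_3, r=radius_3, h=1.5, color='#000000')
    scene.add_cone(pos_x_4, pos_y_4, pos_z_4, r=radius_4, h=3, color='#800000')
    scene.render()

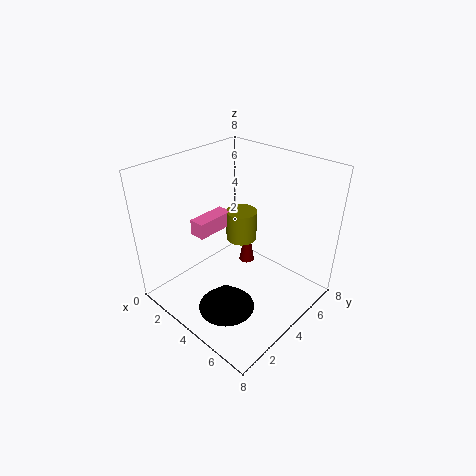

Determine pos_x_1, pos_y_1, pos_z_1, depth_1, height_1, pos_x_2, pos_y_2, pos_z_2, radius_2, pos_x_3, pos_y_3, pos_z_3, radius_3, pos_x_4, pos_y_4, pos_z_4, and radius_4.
pos_x_1 = 0.5
pos_y_1 = 3.5
pos_z_1 = 3
depth_1 = 2.5
height_1 = 1
pos_x_2 = 2
pos_y_2 = 6.5
pos_z_2 = 2
radius_2 = 1
pos_x_3 = 5
pos_y_3 = 2
pos_z_3 = 1
radius_3 = 1.5
pos_x_4 = 2.5
pos_y_4 = 6.5
pos_z_4 = 0.5
radius_4 = 0.5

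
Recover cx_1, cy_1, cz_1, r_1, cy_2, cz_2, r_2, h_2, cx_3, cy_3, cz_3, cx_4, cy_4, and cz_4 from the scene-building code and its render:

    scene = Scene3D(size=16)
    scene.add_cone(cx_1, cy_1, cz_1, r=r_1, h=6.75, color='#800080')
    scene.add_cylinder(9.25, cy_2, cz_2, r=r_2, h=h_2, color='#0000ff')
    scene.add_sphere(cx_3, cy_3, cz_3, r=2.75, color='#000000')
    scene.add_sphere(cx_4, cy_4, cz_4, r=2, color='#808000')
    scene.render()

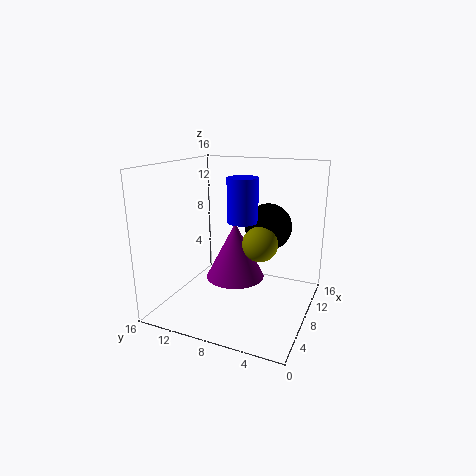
cx_1 = 10; cy_1 = 9.25; cz_1 = 2.25; r_1 = 3.5; cy_2 = 8; cz_2 = 9.5; r_2 = 1.75; h_2 = 5; cx_3 = 11.75; cy_3 = 5.75; cz_3 = 8.5; cx_4 = 9; cy_4 = 5.75; cz_4 = 7.25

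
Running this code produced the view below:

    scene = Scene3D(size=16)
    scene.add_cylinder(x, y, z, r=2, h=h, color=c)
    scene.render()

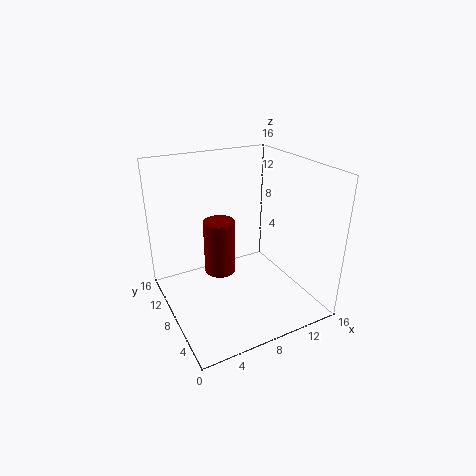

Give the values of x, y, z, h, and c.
x = 8
y = 13
z = 1
h = 7
c = 'maroon'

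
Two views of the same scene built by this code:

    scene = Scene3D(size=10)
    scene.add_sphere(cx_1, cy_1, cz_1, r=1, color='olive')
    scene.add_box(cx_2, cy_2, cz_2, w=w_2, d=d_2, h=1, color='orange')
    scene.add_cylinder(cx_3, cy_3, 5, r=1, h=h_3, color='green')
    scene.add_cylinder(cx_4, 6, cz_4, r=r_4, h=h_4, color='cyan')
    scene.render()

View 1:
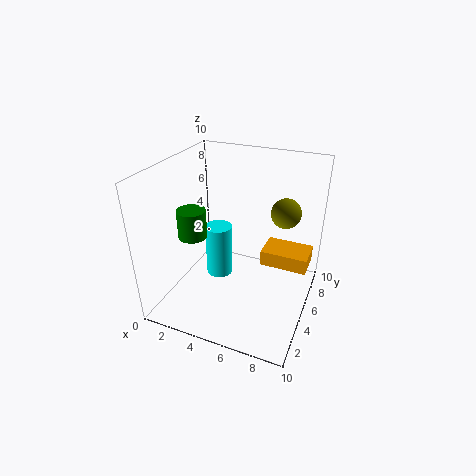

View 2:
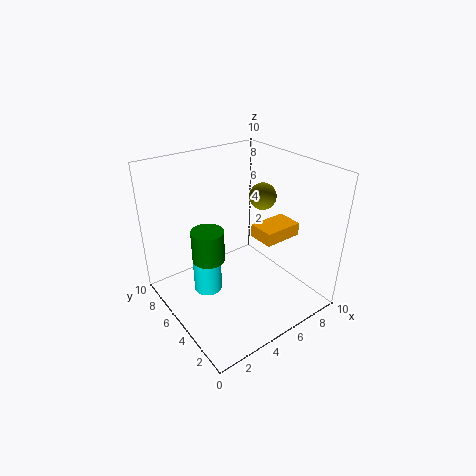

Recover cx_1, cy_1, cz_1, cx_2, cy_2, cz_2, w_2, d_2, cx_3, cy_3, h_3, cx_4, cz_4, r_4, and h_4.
cx_1 = 8
cy_1 = 6
cz_1 = 7
cx_2 = 7
cy_2 = 4
cz_2 = 4
w_2 = 3
d_2 = 2
cx_3 = 2
cy_3 = 4
h_3 = 2
cx_4 = 3
cz_4 = 1
r_4 = 1
h_4 = 4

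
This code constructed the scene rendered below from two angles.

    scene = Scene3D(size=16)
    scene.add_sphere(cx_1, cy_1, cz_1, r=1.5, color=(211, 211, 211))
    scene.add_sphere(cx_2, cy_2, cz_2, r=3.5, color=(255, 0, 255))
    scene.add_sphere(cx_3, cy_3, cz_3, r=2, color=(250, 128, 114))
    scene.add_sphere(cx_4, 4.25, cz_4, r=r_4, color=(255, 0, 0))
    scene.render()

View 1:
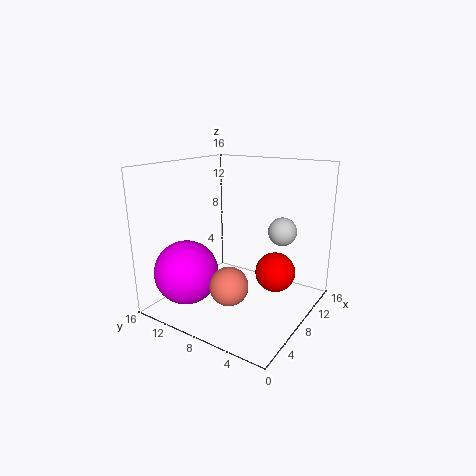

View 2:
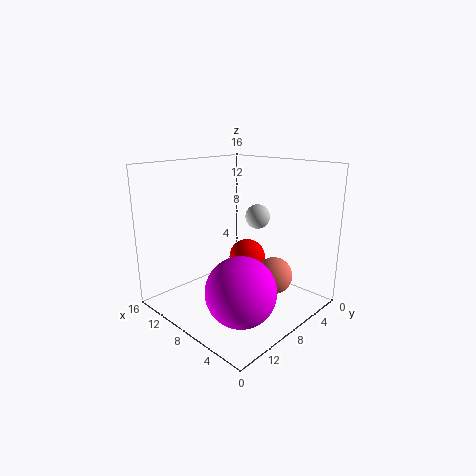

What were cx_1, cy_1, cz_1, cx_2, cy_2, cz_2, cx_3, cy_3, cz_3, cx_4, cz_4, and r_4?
cx_1 = 9.25; cy_1 = 3.25; cz_1 = 9.25; cx_2 = 3.75; cy_2 = 12; cz_2 = 4.5; cx_3 = 4; cy_3 = 6.5; cz_3 = 4.25; cx_4 = 10; cz_4 = 4; r_4 = 2.25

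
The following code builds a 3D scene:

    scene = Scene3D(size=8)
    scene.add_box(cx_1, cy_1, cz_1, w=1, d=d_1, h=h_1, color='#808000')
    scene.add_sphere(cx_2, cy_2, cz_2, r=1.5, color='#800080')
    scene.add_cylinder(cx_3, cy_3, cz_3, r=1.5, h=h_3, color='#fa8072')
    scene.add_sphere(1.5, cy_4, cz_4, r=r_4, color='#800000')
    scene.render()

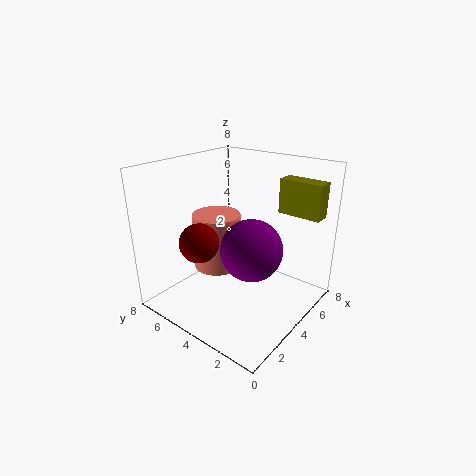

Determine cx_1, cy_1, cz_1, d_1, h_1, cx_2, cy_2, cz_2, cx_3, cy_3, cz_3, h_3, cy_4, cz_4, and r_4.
cx_1 = 6.5
cy_1 = 0.5
cz_1 = 5
d_1 = 2.5
h_1 = 2
cx_2 = 2.5
cy_2 = 2
cz_2 = 4.5
cx_3 = 5
cy_3 = 6.5
cz_3 = 1
h_3 = 3.5
cy_4 = 4.5
cz_4 = 4.5
r_4 = 1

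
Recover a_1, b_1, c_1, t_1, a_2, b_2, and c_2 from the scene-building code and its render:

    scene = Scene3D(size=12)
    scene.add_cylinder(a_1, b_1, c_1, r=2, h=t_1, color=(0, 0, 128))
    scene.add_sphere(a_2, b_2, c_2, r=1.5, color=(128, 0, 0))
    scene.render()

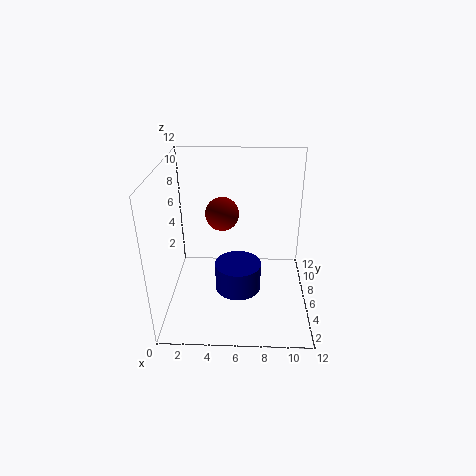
a_1 = 6, b_1 = 6, c_1 = 1, t_1 = 2.5, a_2 = 4.5, b_2 = 8.5, c_2 = 7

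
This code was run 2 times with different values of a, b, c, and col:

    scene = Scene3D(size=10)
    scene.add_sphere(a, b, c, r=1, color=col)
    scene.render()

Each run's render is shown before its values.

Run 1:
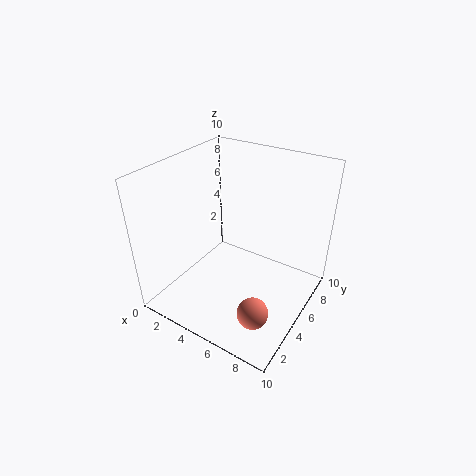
a = 8, b = 2, c = 2, col = 'salmon'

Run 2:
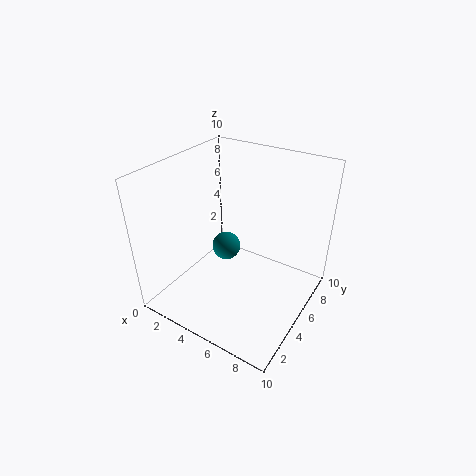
a = 4, b = 5, c = 4, col = 'teal'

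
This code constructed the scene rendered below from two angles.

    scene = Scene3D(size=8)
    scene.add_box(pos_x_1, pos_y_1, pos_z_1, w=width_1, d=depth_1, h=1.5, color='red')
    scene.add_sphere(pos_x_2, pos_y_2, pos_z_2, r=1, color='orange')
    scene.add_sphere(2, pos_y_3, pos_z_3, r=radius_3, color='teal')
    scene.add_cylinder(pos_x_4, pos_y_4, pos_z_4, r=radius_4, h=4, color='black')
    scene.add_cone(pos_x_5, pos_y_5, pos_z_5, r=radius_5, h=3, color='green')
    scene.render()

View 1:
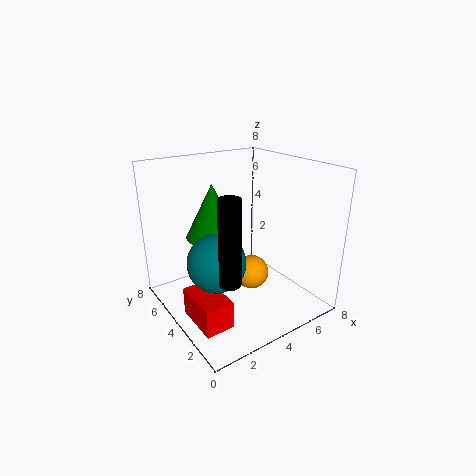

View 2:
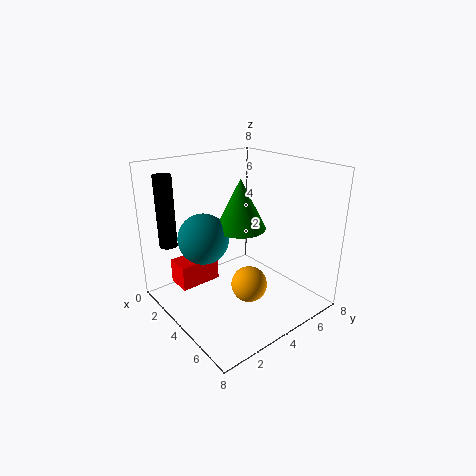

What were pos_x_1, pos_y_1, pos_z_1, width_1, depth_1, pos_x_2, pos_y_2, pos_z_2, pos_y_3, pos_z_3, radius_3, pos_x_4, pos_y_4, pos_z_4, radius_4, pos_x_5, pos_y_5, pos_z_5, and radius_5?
pos_x_1 = 0.5
pos_y_1 = 1.5
pos_z_1 = 0.5
width_1 = 1.5
depth_1 = 2.5
pos_x_2 = 5
pos_y_2 = 4
pos_z_2 = 1.5
pos_y_3 = 3
pos_z_3 = 3.5
radius_3 = 1.5
pos_x_4 = 1.5
pos_y_4 = 1
pos_z_4 = 3.5
radius_4 = 0.5
pos_x_5 = 3
pos_y_5 = 5
pos_z_5 = 4
radius_5 = 1.5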